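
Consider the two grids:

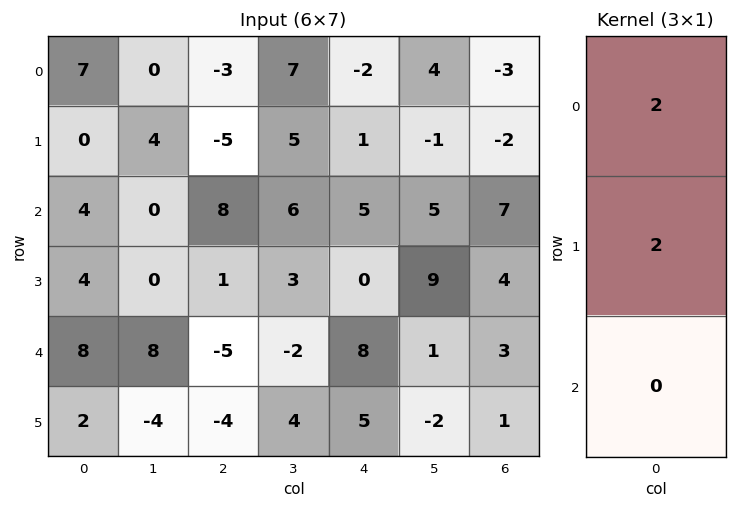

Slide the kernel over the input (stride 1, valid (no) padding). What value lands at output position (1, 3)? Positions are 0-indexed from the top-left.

22

The receptive field on the input at this output position is [5 / 6 / 3]. Elementwise product with the kernel and sum: 5·2 + 6·2.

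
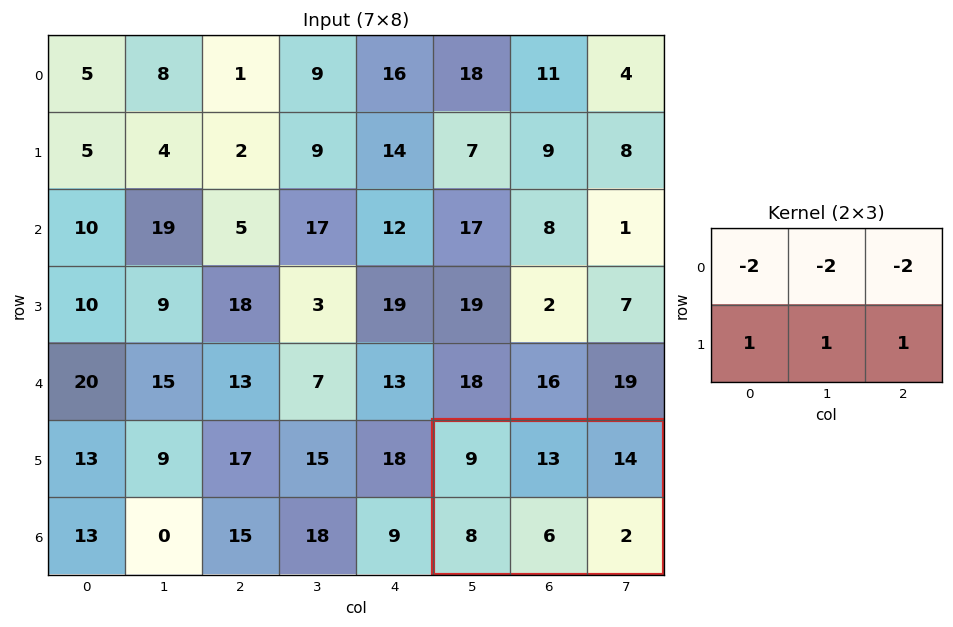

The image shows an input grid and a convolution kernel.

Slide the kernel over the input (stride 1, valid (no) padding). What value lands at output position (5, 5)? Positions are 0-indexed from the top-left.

-56

The receptive field on the input at this output position is [9 13 14 / 8 6 2]. Elementwise product with the kernel and sum: 9·-2 + 13·-2 + 14·-2 + 8·1 + 6·1 + 2·1.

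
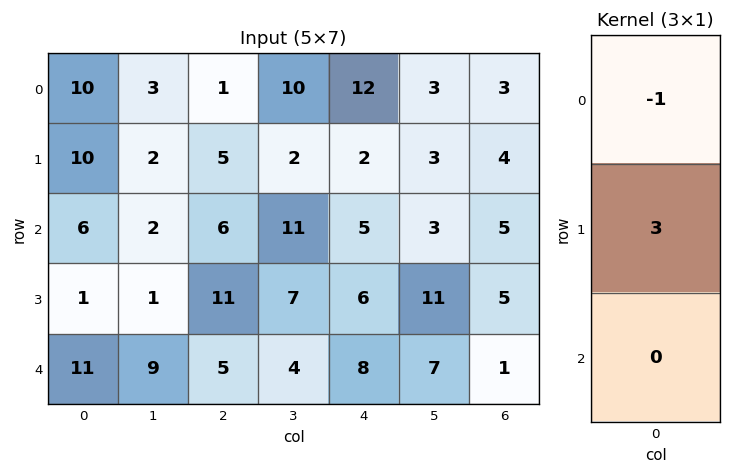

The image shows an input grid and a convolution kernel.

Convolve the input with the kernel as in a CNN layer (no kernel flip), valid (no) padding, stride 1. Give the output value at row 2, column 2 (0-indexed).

27

The receptive field on the input at this output position is [6 / 11 / 5]. Elementwise product with the kernel and sum: 6·-1 + 11·3.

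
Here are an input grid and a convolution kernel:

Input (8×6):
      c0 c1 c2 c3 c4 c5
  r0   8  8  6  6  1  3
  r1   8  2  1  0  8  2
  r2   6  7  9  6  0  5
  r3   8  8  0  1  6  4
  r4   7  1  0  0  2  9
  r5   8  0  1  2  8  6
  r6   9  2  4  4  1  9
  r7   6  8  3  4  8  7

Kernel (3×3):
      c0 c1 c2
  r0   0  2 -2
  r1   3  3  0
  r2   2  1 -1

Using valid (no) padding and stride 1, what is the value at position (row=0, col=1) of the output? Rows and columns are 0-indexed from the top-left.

26

The receptive field on the input at this output position is [8 6 6 / 2 1 0 / 7 9 6]. Elementwise product with the kernel and sum: 6·2 + 6·-2 + 2·3 + 1·3 + 7·2 + 9·1 + 6·-1.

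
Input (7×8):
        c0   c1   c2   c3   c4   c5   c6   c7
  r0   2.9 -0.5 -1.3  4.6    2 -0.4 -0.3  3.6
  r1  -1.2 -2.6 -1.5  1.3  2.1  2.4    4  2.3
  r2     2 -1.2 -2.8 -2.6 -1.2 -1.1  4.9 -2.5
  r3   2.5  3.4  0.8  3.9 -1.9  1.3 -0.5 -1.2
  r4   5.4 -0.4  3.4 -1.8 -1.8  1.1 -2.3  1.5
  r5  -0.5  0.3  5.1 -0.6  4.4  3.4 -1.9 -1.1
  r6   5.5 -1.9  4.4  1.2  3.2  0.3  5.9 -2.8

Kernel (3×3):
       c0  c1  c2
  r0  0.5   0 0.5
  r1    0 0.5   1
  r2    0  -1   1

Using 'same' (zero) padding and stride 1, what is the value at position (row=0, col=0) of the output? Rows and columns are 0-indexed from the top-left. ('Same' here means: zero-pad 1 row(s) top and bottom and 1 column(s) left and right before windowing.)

The receptive field on the zero-padded input at this output position is [0 0 0 / 0 2.9 -0.5 / 0 -1.2 -2.6]. Elementwise product with the kernel and sum: 0·0.5 + 0·0.5 + 2.9·0.5 + -0.5·1 + -1.2·-1 + -2.6·1.

-0.45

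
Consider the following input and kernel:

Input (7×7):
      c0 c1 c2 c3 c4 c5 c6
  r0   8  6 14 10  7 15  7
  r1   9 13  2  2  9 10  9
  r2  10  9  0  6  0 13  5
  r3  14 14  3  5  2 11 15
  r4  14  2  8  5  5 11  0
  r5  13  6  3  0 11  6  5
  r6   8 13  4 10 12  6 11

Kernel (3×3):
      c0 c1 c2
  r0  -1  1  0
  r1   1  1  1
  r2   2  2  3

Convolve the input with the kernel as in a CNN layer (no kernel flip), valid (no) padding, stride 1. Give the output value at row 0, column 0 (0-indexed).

The receptive field on the input at this output position is [8 6 14 / 9 13 2 / 10 9 0]. Elementwise product with the kernel and sum: 8·-1 + 6·1 + 9·1 + 13·1 + 2·1 + 10·2 + 9·2 + 0·3.

60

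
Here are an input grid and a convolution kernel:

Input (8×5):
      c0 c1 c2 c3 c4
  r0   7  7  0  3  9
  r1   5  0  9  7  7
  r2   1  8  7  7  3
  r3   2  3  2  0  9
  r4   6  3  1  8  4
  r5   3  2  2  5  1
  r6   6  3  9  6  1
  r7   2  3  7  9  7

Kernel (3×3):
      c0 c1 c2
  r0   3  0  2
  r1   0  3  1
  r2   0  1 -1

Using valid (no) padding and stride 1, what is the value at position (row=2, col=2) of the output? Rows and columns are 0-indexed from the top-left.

The receptive field on the input at this output position is [7 7 3 / 2 0 9 / 1 8 4]. Elementwise product with the kernel and sum: 7·3 + 3·2 + 0·3 + 9·1 + 8·1 + 4·-1.

40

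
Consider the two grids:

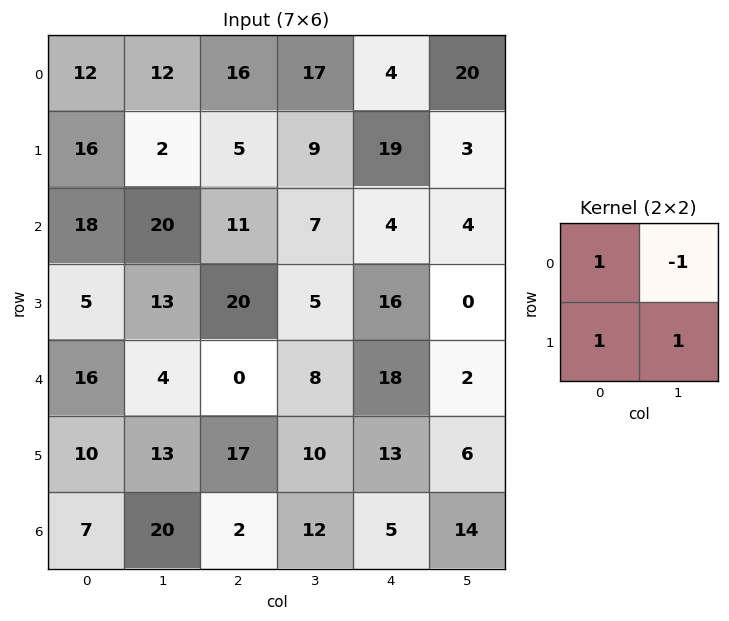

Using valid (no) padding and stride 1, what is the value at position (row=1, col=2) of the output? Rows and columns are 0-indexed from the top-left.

14

The receptive field on the input at this output position is [5 9 / 11 7]. Elementwise product with the kernel and sum: 5·1 + 9·-1 + 11·1 + 7·1.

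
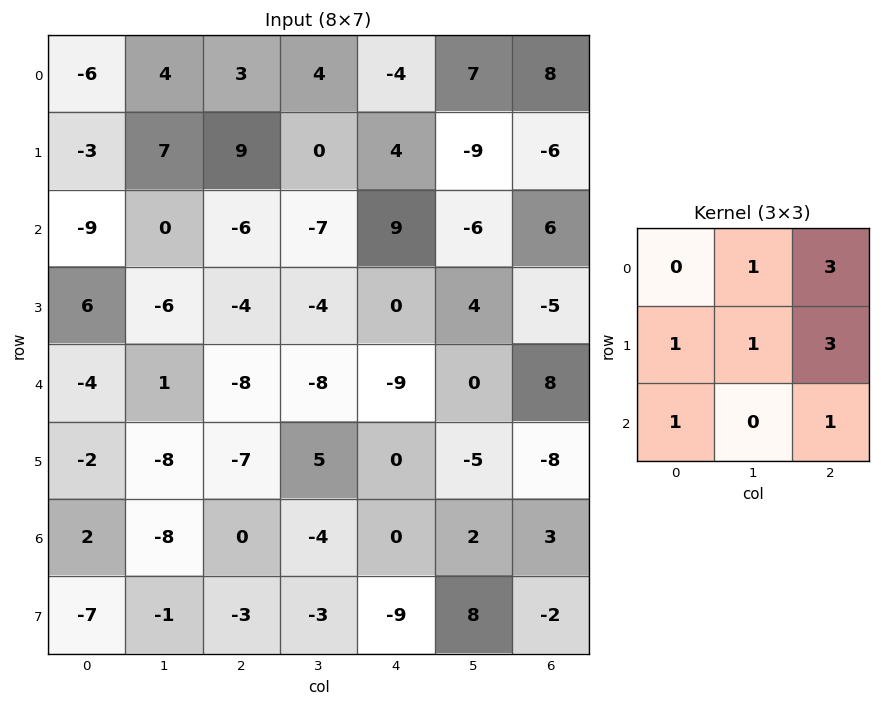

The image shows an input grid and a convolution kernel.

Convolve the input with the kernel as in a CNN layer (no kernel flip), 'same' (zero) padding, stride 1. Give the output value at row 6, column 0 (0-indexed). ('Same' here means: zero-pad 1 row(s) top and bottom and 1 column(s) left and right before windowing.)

The receptive field on the zero-padded input at this output position is [0 -2 -8 / 0 2 -8 / 0 -7 -1]. Elementwise product with the kernel and sum: -2·1 + -8·3 + 0·1 + 2·1 + -8·3 + 0·1 + -1·1.

-49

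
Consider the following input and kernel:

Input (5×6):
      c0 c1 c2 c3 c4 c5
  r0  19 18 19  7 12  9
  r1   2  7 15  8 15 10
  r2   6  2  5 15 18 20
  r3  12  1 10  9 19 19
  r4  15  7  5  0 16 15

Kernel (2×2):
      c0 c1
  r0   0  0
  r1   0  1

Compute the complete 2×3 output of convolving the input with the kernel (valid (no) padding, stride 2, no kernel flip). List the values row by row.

7 8 10
1 9 19

Output[0,0]: The receptive field on the input at this output position is [19 18 / 2 7]. Elementwise product with the kernel and sum: 7·1.
Output[0,1]: The receptive field on the input at this output position is [19 7 / 15 8]. Elementwise product with the kernel and sum: 8·1.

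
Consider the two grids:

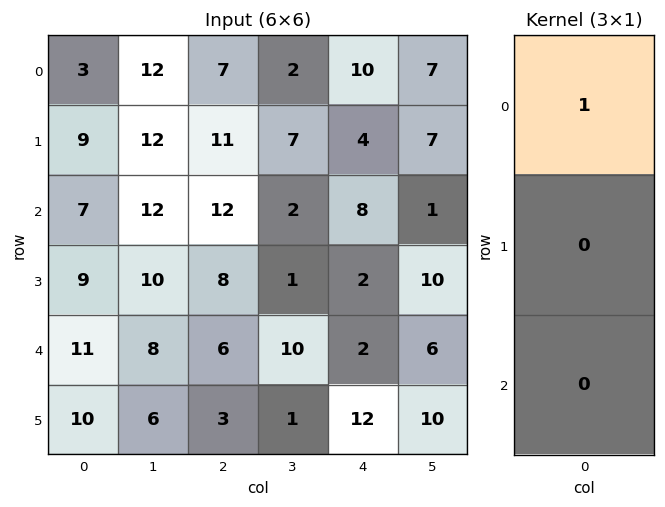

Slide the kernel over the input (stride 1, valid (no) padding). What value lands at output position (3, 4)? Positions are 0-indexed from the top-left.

2

The receptive field on the input at this output position is [2 / 2 / 12]. Elementwise product with the kernel and sum: 2·1.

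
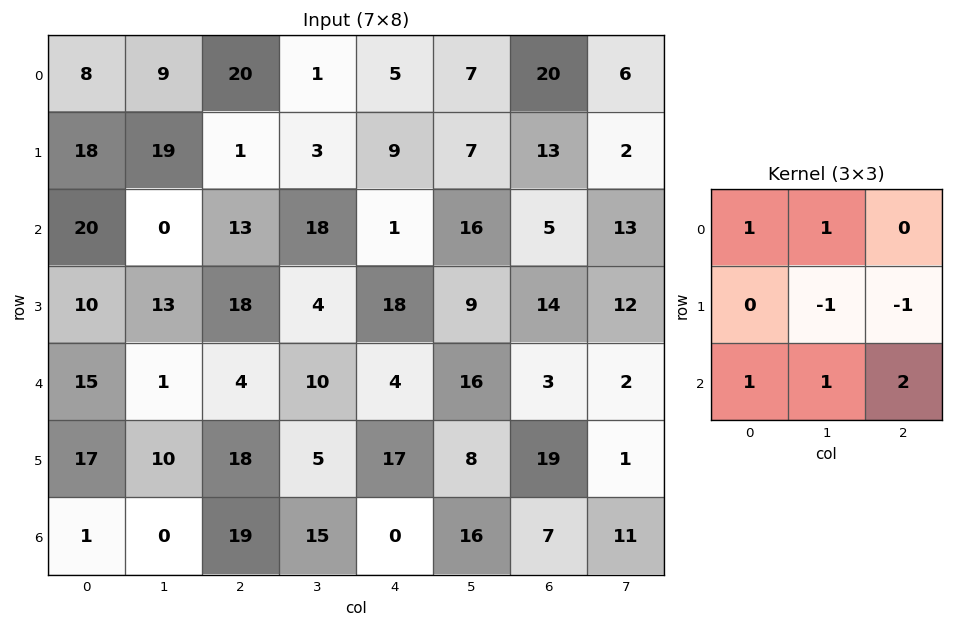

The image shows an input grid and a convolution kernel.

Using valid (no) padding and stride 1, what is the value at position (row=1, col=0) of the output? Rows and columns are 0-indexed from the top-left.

The receptive field on the input at this output position is [18 19 1 / 20 0 13 / 10 13 18]. Elementwise product with the kernel and sum: 18·1 + 19·1 + 0·-1 + 13·-1 + 10·1 + 13·1 + 18·2.

83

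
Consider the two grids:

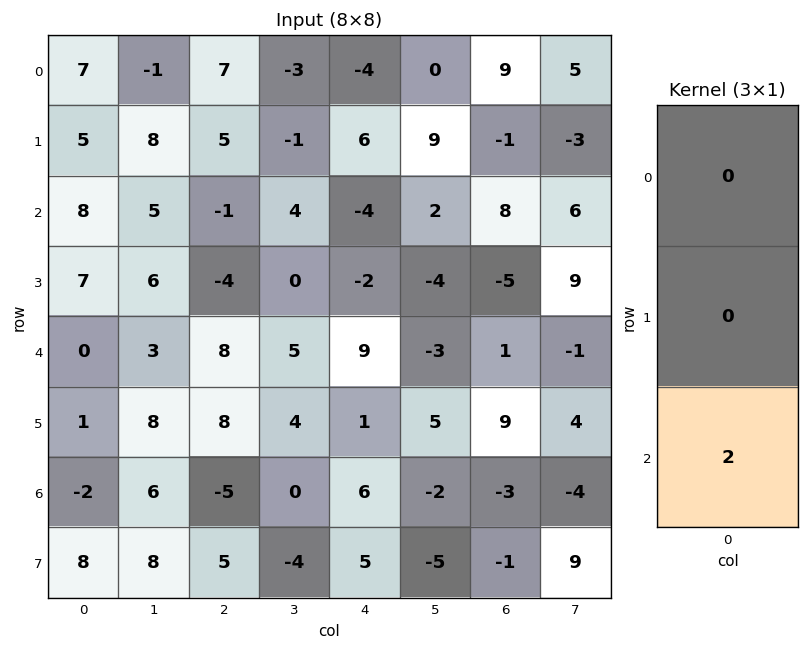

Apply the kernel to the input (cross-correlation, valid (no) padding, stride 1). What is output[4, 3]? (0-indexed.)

The receptive field on the input at this output position is [5 / 4 / 0]. Elementwise product with the kernel and sum: 0·2.

0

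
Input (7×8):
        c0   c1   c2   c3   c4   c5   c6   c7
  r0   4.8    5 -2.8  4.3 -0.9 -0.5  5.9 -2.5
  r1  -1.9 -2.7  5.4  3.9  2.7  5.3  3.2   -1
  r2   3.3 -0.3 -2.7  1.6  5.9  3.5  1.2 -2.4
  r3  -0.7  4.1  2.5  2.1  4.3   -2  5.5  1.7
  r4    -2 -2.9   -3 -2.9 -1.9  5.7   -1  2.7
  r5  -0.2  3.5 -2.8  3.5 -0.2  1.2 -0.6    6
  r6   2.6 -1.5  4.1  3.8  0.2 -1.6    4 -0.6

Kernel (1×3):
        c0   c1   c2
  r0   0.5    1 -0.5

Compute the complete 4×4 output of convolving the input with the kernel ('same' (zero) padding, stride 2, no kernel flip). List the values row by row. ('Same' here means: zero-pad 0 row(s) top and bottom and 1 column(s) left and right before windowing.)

2.3 -2.45 1.5 6.9
3.45 -3.65 4.95 4.15
-0.55 -3 -6.2 0.5
3.35 1.45 2.9 3.5

Output[0,0]: The receptive field on the zero-padded input at this output position is [0 4.8 5]. Elementwise product with the kernel and sum: 0·0.5 + 4.8·1 + 5·-0.5.
Output[0,1]: The receptive field on the zero-padded input at this output position is [5 -2.8 4.3]. Elementwise product with the kernel and sum: 5·0.5 + -2.8·1 + 4.3·-0.5.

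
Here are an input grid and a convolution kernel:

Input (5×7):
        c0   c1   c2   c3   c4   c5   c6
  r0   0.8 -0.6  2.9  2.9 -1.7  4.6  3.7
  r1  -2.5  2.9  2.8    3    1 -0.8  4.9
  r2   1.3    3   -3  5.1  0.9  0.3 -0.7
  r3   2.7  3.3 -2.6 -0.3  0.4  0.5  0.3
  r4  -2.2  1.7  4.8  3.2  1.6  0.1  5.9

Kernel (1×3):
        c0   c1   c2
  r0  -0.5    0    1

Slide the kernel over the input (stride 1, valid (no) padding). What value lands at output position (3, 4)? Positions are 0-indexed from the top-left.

The receptive field on the input at this output position is [0.4 0.5 0.3]. Elementwise product with the kernel and sum: 0.4·-0.5 + 0.3·1.

0.1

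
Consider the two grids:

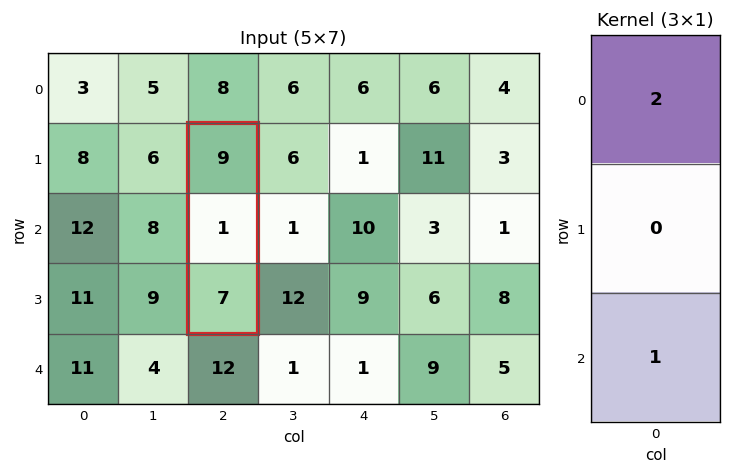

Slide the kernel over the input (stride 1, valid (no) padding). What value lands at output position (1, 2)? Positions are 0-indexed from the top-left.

The receptive field on the input at this output position is [9 / 1 / 7]. Elementwise product with the kernel and sum: 9·2 + 7·1.

25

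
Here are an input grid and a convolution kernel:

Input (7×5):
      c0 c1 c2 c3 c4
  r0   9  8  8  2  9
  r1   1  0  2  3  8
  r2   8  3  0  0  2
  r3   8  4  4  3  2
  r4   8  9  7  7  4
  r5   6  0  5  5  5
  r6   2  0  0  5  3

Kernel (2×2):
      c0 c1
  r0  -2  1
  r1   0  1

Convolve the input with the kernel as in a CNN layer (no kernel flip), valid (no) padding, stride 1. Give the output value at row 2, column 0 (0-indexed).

The receptive field on the input at this output position is [8 3 / 8 4]. Elementwise product with the kernel and sum: 8·-2 + 3·1 + 4·1.

-9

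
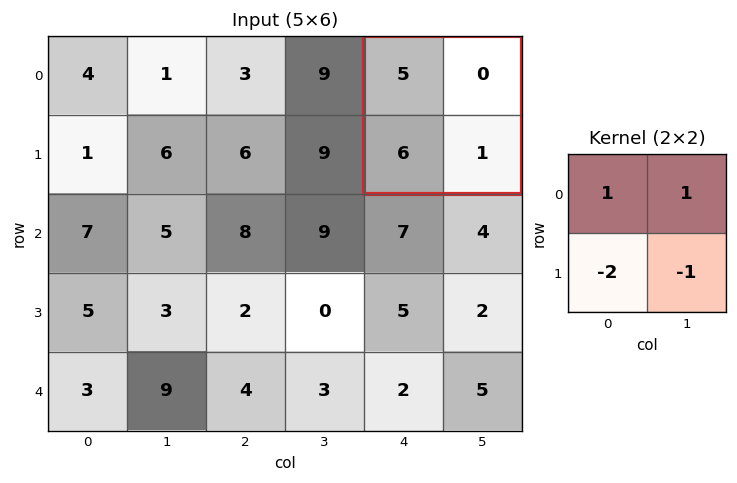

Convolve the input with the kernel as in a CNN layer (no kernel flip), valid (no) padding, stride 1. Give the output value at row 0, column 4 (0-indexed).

-8

The receptive field on the input at this output position is [5 0 / 6 1]. Elementwise product with the kernel and sum: 5·1 + 0·1 + 6·-2 + 1·-1.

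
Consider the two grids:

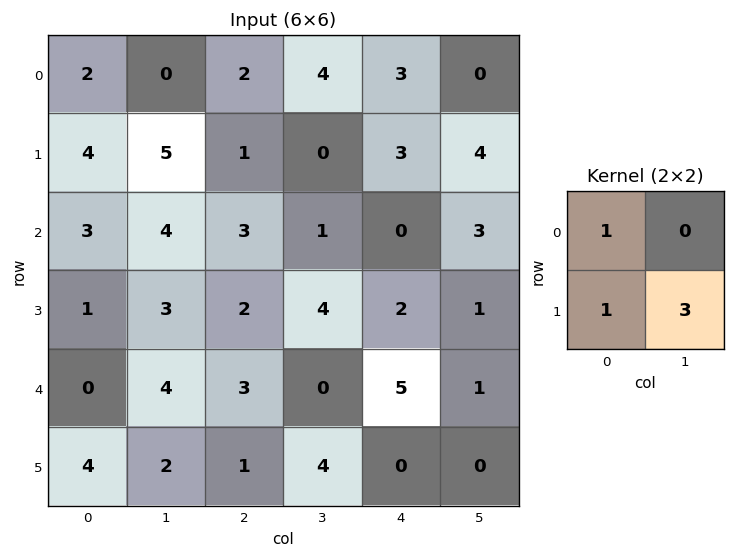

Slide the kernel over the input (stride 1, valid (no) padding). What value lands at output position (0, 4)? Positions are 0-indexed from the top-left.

18

The receptive field on the input at this output position is [3 0 / 3 4]. Elementwise product with the kernel and sum: 3·1 + 3·1 + 4·3.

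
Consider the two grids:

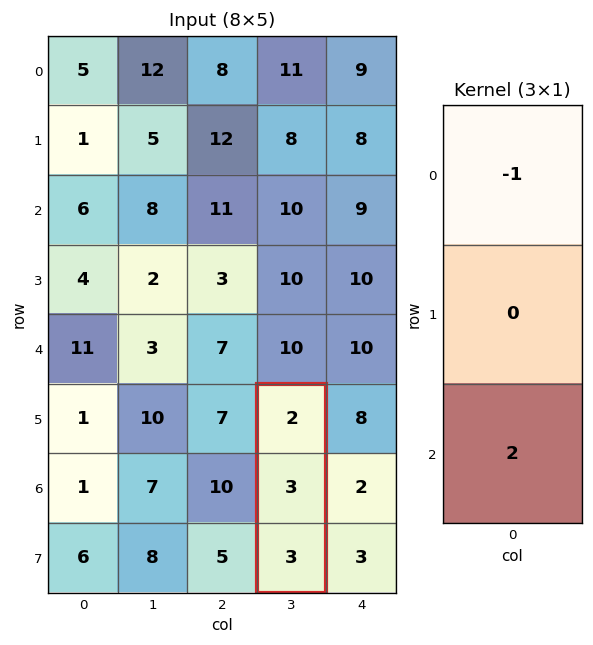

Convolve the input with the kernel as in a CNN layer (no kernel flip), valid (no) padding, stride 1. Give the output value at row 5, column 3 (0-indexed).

The receptive field on the input at this output position is [2 / 3 / 3]. Elementwise product with the kernel and sum: 2·-1 + 3·2.

4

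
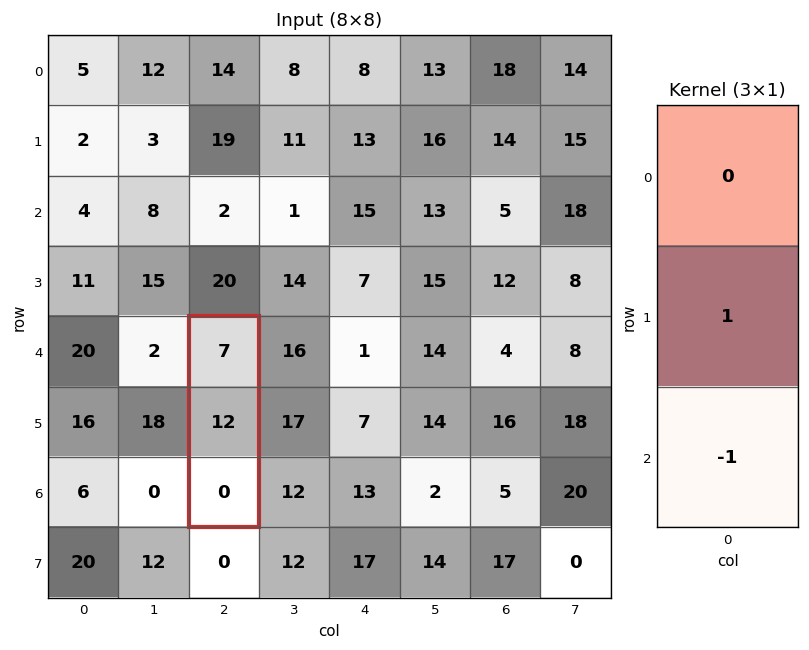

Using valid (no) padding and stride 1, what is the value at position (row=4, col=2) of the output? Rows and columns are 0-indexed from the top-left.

The receptive field on the input at this output position is [7 / 12 / 0]. Elementwise product with the kernel and sum: 12·1 + 0·-1.

12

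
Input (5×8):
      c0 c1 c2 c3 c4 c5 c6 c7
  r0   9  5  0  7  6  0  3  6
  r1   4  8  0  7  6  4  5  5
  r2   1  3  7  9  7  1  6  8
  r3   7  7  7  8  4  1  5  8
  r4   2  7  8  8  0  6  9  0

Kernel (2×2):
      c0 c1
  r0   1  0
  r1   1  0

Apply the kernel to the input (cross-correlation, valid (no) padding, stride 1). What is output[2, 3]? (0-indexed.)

17

The receptive field on the input at this output position is [9 7 / 8 4]. Elementwise product with the kernel and sum: 9·1 + 8·1.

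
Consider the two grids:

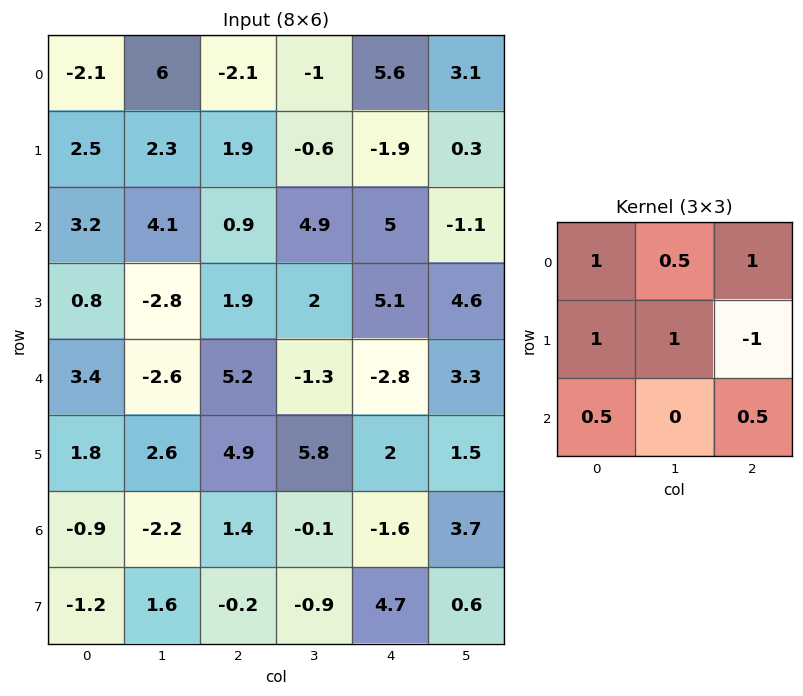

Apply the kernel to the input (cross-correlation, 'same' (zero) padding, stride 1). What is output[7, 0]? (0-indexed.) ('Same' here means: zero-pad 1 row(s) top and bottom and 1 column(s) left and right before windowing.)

The receptive field on the zero-padded input at this output position is [0 -0.9 -2.2 / 0 -1.2 1.6 / 0 0 0]. Elementwise product with the kernel and sum: 0·1 + -0.9·0.5 + -2.2·1 + 0·1 + -1.2·1 + 1.6·-1 + 0·0.5 + 0·0.5.

-5.45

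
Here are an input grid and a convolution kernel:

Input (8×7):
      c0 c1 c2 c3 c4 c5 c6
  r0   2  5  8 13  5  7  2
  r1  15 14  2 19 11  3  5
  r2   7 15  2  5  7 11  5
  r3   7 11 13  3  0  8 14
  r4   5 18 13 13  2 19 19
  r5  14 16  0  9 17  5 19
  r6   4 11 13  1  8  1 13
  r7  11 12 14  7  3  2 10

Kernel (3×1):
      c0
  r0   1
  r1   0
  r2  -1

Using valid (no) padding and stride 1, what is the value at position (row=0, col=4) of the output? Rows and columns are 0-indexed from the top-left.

-2

The receptive field on the input at this output position is [5 / 11 / 7]. Elementwise product with the kernel and sum: 5·1 + 7·-1.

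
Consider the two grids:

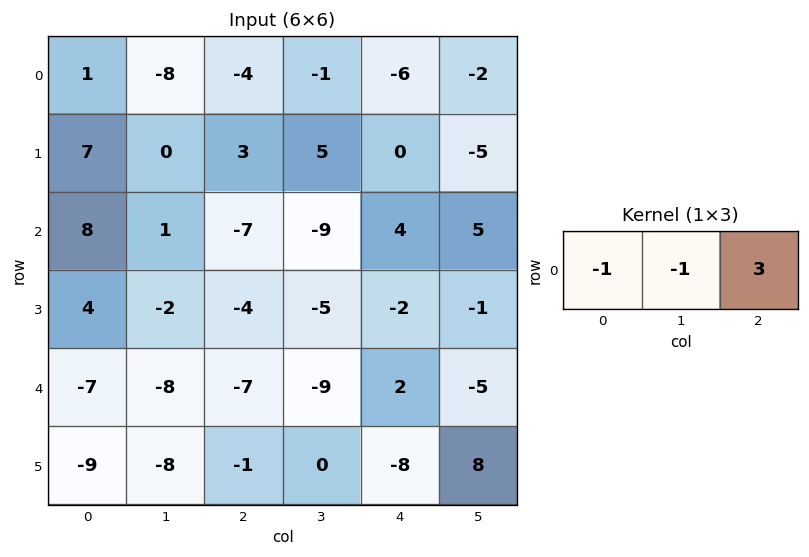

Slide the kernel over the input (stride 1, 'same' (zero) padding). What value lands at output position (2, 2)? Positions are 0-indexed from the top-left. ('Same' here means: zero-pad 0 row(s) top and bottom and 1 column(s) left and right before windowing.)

-21

The receptive field on the zero-padded input at this output position is [1 -7 -9]. Elementwise product with the kernel and sum: 1·-1 + -7·-1 + -9·3.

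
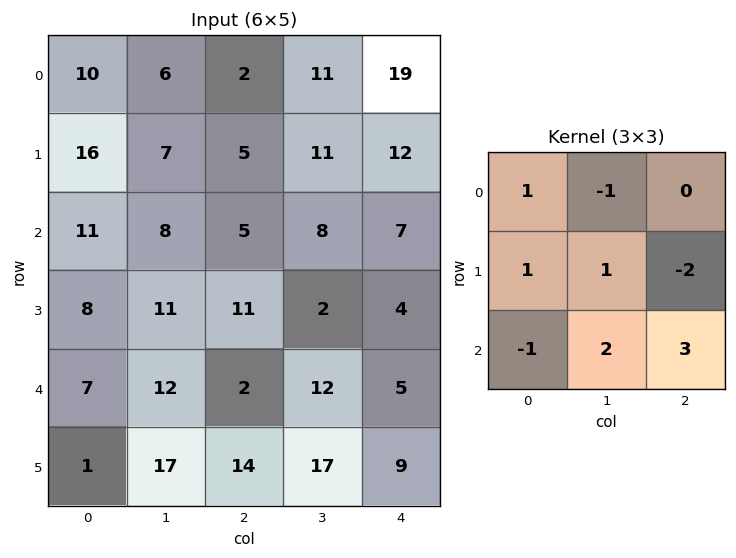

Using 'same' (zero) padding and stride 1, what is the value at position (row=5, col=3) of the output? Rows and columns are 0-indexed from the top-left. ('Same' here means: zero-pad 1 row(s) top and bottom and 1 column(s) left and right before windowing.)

The receptive field on the zero-padded input at this output position is [2 12 5 / 14 17 9 / 0 0 0]. Elementwise product with the kernel and sum: 2·1 + 12·-1 + 14·1 + 17·1 + 9·-2 + 0·-1 + 0·2 + 0·3.

3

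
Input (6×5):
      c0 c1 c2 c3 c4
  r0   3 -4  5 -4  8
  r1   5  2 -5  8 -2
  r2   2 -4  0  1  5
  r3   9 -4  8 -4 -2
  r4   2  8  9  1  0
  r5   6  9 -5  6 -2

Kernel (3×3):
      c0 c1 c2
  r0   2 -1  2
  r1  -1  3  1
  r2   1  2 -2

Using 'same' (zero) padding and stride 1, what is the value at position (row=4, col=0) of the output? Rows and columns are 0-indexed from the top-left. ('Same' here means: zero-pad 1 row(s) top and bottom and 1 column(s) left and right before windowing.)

-9

The receptive field on the zero-padded input at this output position is [0 9 -4 / 0 2 8 / 0 6 9]. Elementwise product with the kernel and sum: 0·2 + 9·-1 + -4·2 + 0·-1 + 2·3 + 8·1 + 0·1 + 6·2 + 9·-2.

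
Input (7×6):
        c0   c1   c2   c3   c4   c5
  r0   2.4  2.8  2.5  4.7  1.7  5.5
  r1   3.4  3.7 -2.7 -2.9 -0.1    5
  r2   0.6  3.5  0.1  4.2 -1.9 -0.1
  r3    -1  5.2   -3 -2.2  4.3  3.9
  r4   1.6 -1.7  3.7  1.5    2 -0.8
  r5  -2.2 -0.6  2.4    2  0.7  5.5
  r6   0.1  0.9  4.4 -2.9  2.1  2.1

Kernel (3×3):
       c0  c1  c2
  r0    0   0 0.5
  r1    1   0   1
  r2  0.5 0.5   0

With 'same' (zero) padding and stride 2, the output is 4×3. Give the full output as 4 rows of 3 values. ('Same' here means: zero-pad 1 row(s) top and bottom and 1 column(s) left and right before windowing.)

Output[0,0]: The receptive field on the zero-padded input at this output position is [0 0 0 / 0 2.4 2.8 / 0 3.4 3.7]. Elementwise product with the kernel and sum: 0·0.5 + 0·1 + 2.8·1 + 0·0.5 + 3.4·0.5.
Output[0,1]: The receptive field on the zero-padded input at this output position is [0 0 0 / 2.8 2.5 4.7 / 3.7 -2.7 -2.9]. Elementwise product with the kernel and sum: 0·0.5 + 2.8·1 + 4.7·1 + 3.7·0.5 + -2.7·0.5.

4.5 8 8.7
4.85 7.35 7.65
-0.2 -0.4 4
0.6 -1 1.95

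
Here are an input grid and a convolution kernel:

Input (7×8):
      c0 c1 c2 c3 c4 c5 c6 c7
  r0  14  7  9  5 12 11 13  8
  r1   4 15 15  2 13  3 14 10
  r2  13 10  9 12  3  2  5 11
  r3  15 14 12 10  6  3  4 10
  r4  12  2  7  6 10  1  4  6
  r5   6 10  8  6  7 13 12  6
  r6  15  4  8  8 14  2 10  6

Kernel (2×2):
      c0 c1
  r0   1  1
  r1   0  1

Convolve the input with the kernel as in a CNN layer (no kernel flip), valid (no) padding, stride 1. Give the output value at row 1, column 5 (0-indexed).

The receptive field on the input at this output position is [3 14 / 2 5]. Elementwise product with the kernel and sum: 3·1 + 14·1 + 5·1.

22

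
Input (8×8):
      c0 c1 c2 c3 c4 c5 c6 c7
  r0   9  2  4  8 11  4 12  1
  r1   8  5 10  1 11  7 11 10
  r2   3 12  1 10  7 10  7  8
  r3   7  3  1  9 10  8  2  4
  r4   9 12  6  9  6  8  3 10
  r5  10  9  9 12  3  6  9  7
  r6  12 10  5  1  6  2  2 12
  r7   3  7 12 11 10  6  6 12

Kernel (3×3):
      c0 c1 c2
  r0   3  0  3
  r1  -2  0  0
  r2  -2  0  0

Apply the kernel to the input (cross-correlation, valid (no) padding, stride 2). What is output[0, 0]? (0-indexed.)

The receptive field on the input at this output position is [9 2 4 / 8 5 10 / 3 12 1]. Elementwise product with the kernel and sum: 9·3 + 4·3 + 8·-2 + 3·-2.

17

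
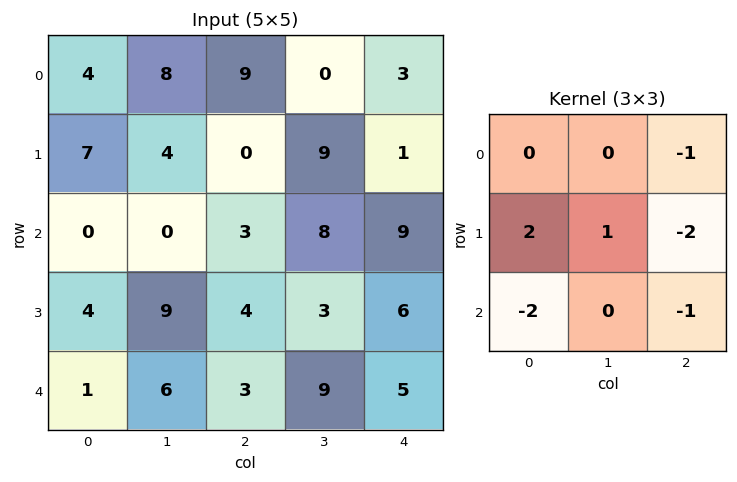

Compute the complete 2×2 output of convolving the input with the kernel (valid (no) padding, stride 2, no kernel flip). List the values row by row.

6 -11
1 -21

Output[0,0]: The receptive field on the input at this output position is [4 8 9 / 7 4 0 / 0 0 3]. Elementwise product with the kernel and sum: 9·-1 + 7·2 + 4·1 + 0·-2 + 0·-2 + 3·-1.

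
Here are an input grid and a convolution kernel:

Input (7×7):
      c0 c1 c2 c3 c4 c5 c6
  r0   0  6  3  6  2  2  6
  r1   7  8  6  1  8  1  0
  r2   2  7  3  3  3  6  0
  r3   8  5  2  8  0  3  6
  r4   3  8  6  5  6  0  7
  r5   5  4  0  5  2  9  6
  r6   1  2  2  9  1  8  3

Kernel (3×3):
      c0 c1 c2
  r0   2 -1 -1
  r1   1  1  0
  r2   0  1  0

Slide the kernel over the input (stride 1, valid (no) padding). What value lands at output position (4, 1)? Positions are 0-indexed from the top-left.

The receptive field on the input at this output position is [8 6 5 / 4 0 5 / 2 2 9]. Elementwise product with the kernel and sum: 8·2 + 6·-1 + 5·-1 + 4·1 + 0·1 + 2·1.

11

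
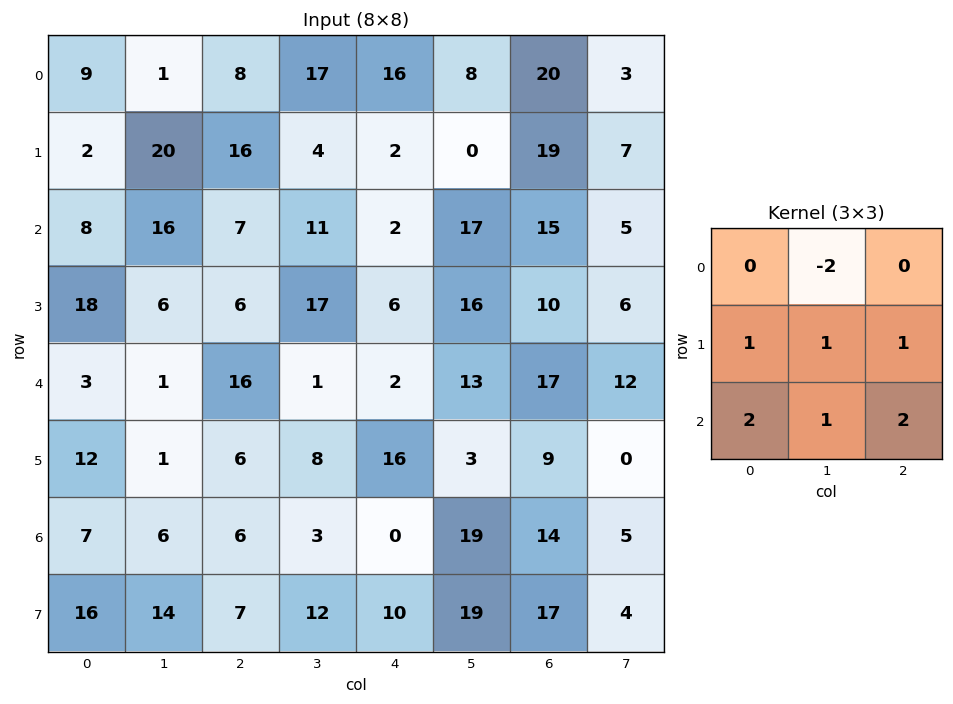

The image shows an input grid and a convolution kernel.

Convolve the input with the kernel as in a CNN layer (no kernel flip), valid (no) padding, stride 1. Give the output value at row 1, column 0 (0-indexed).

The receptive field on the input at this output position is [2 20 16 / 8 16 7 / 18 6 6]. Elementwise product with the kernel and sum: 20·-2 + 8·1 + 16·1 + 7·1 + 18·2 + 6·1 + 6·2.

45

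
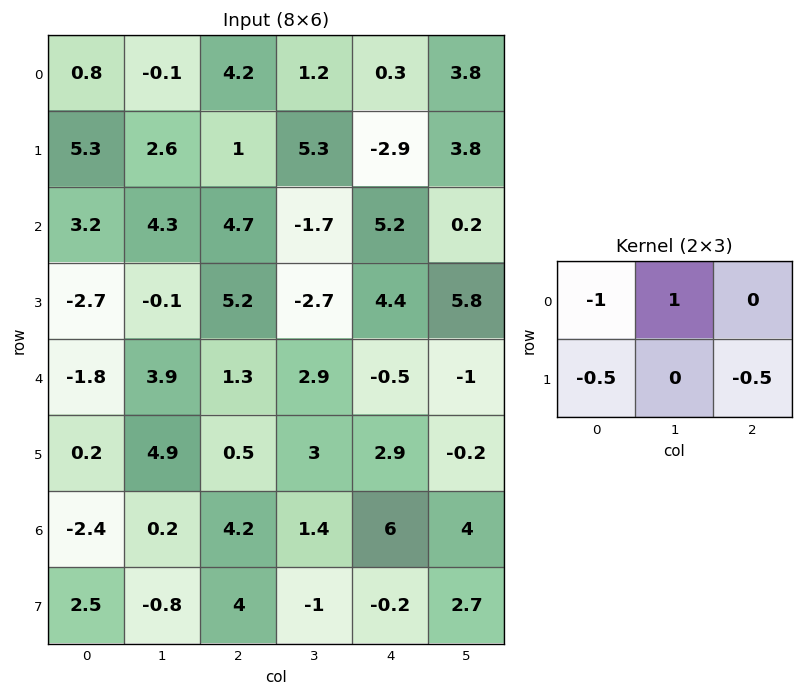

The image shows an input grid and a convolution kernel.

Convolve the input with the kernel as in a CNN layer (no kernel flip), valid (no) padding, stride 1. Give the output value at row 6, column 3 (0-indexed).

The receptive field on the input at this output position is [1.4 6 4 / -1 -0.2 2.7]. Elementwise product with the kernel and sum: 1.4·-1 + 6·1 + -1·-0.5 + 2.7·-0.5.

3.75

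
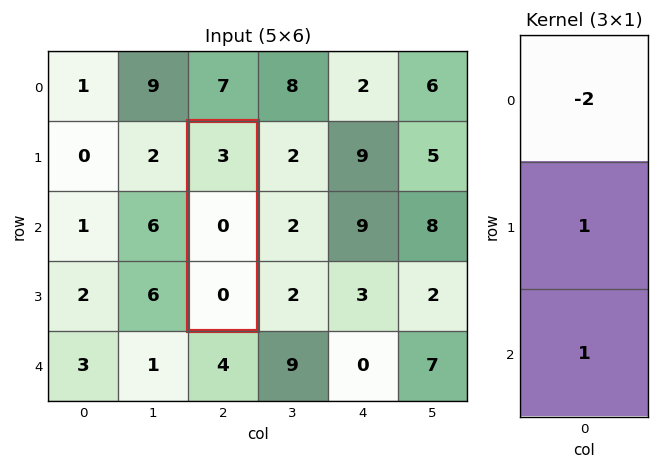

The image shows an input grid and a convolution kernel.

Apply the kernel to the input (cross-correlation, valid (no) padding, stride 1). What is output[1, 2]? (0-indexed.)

-6

The receptive field on the input at this output position is [3 / 0 / 0]. Elementwise product with the kernel and sum: 3·-2 + 0·1 + 0·1.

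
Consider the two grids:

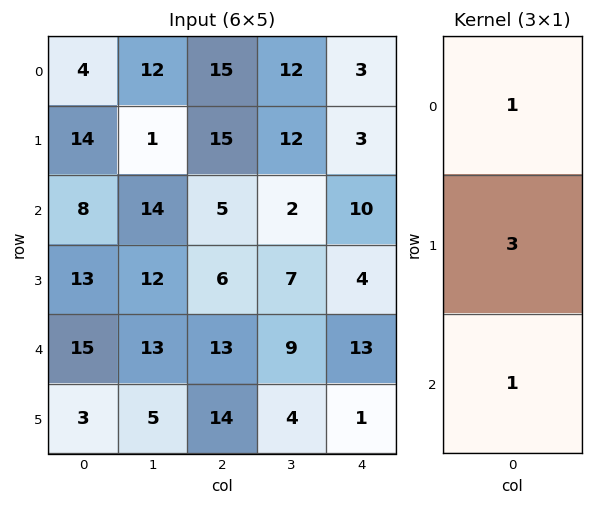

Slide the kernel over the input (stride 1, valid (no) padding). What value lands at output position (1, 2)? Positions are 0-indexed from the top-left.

The receptive field on the input at this output position is [15 / 5 / 6]. Elementwise product with the kernel and sum: 15·1 + 5·3 + 6·1.

36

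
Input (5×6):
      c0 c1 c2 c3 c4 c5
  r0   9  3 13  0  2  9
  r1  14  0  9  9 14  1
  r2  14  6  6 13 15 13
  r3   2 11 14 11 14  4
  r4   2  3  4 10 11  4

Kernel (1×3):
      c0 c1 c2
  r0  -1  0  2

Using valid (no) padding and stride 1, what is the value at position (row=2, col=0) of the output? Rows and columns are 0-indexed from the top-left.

-2

The receptive field on the input at this output position is [14 6 6]. Elementwise product with the kernel and sum: 14·-1 + 6·2.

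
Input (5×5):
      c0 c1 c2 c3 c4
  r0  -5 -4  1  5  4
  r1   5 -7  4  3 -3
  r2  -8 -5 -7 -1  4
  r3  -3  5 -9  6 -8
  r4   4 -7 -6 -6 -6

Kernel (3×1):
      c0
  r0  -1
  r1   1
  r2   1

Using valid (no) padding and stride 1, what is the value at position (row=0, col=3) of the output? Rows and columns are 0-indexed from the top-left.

-3

The receptive field on the input at this output position is [5 / 3 / -1]. Elementwise product with the kernel and sum: 5·-1 + 3·1 + -1·1.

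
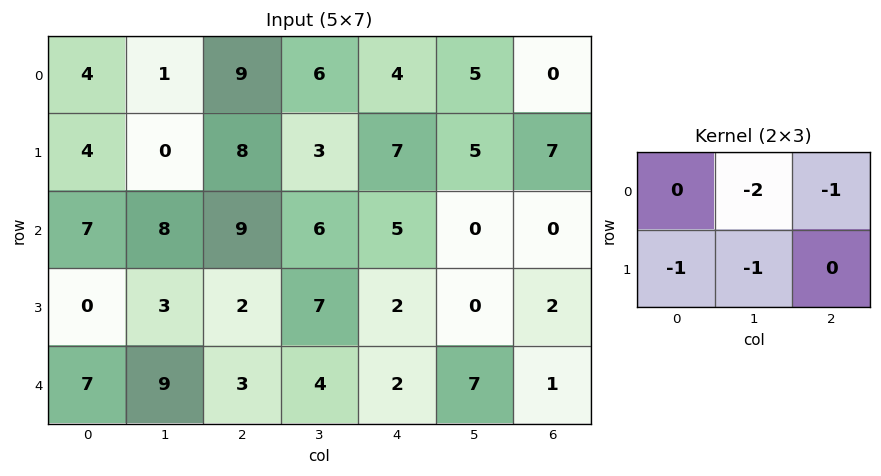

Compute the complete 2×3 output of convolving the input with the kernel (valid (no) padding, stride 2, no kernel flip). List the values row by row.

-15 -27 -22
-28 -26 -2

Output[0,0]: The receptive field on the input at this output position is [4 1 9 / 4 0 8]. Elementwise product with the kernel and sum: 1·-2 + 9·-1 + 4·-1 + 0·-1.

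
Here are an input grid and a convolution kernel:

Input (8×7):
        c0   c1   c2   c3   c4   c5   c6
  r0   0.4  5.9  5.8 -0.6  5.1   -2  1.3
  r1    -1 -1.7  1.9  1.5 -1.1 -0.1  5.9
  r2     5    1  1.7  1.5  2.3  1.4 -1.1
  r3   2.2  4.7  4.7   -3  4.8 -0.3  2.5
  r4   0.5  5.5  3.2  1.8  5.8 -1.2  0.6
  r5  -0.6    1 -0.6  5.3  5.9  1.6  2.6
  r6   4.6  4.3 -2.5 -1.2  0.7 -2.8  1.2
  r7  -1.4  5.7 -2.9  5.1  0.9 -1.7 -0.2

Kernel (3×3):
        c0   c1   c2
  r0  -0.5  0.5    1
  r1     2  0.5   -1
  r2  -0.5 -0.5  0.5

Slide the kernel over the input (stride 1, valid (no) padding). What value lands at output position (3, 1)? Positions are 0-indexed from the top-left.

The receptive field on the input at this output position is [4.7 4.7 -3 / 5.5 3.2 1.8 / 1 -0.6 5.3]. Elementwise product with the kernel and sum: 4.7·-0.5 + 4.7·0.5 + -3·1 + 5.5·2 + 3.2·0.5 + 1.8·-1 + 1·-0.5 + -0.6·-0.5 + 5.3·0.5.

10.25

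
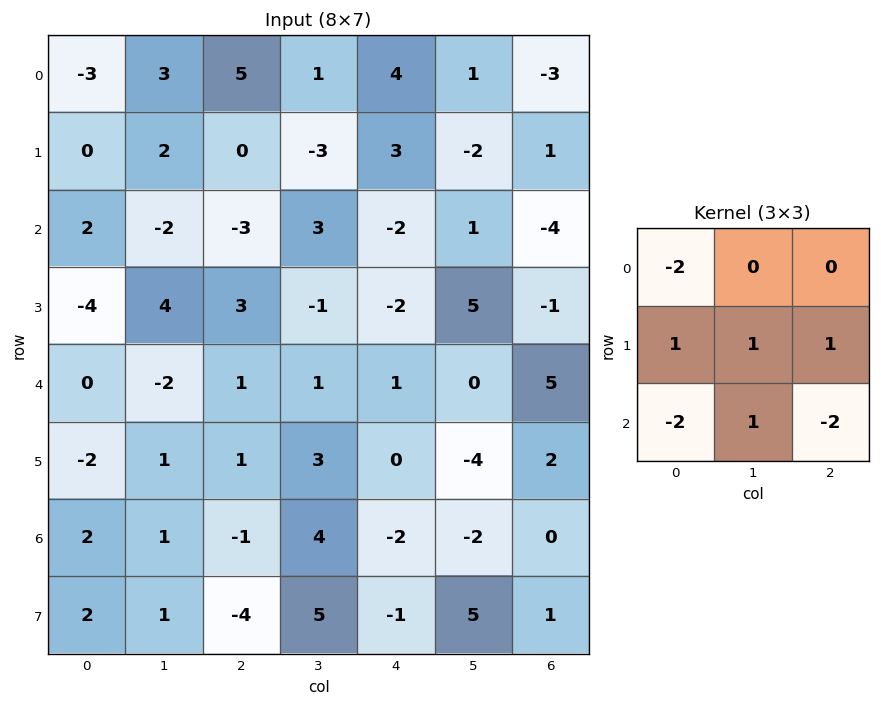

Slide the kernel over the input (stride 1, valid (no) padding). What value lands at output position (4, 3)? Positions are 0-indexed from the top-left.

The receptive field on the input at this output position is [1 1 0 / 3 0 -4 / 4 -2 -2]. Elementwise product with the kernel and sum: 1·-2 + 3·1 + 0·1 + -4·1 + 4·-2 + -2·1 + -2·-2.

-9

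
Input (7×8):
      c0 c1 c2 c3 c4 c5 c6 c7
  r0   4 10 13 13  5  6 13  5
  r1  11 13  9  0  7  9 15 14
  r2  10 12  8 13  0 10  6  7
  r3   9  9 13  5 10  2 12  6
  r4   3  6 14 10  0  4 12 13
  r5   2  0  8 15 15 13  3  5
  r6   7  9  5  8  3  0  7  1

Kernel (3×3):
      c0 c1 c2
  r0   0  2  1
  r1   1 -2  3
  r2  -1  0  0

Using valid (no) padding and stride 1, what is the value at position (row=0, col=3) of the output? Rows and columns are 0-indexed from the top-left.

The receptive field on the input at this output position is [13 5 6 / 0 7 9 / 13 0 10]. Elementwise product with the kernel and sum: 5·2 + 6·1 + 0·1 + 7·-2 + 9·3 + 13·-1.

16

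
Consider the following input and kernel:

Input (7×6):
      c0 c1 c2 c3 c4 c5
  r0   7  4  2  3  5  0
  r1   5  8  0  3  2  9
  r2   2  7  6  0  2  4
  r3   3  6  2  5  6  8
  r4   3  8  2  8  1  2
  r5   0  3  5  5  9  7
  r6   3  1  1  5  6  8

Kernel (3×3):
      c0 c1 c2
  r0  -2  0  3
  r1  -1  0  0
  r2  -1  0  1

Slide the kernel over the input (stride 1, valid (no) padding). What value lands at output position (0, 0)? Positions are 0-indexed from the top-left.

-9

The receptive field on the input at this output position is [7 4 2 / 5 8 0 / 2 7 6]. Elementwise product with the kernel and sum: 7·-2 + 2·3 + 5·-1 + 2·-1 + 6·1.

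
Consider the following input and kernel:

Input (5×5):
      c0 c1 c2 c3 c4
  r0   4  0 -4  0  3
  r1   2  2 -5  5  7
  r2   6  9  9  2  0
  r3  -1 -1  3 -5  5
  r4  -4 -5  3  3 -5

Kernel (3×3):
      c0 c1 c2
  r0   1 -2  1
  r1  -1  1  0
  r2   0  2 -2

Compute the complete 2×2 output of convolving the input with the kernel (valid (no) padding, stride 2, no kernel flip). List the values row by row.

0 13
-19 13

Output[0,0]: The receptive field on the input at this output position is [4 0 -4 / 2 2 -5 / 6 9 9]. Elementwise product with the kernel and sum: 4·1 + 0·-2 + -4·1 + 2·-1 + 2·1 + 9·2 + 9·-2.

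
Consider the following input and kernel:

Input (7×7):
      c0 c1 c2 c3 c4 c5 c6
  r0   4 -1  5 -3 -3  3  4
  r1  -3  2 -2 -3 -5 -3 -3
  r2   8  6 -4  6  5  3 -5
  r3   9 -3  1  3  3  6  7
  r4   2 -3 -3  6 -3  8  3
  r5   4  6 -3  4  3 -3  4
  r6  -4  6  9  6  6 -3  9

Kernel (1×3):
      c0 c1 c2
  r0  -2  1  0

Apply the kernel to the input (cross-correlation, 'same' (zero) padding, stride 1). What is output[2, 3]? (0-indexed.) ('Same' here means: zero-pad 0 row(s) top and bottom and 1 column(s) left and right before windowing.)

14

The receptive field on the zero-padded input at this output position is [-4 6 5]. Elementwise product with the kernel and sum: -4·-2 + 6·1.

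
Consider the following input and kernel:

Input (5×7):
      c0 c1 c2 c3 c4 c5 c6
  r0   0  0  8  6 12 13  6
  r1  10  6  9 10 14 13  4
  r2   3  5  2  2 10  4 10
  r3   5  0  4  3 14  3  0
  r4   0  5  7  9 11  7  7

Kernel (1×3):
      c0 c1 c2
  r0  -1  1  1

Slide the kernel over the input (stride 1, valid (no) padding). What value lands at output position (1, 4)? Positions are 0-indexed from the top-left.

The receptive field on the input at this output position is [14 13 4]. Elementwise product with the kernel and sum: 14·-1 + 13·1 + 4·1.

3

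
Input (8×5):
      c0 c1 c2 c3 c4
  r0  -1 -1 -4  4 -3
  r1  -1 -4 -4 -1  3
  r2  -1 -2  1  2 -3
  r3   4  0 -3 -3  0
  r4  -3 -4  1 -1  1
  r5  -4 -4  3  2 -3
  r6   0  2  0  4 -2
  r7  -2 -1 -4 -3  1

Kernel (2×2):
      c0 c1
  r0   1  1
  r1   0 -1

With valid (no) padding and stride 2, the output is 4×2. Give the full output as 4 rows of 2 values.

2 1
-3 6
-3 -2
3 7

Output[0,0]: The receptive field on the input at this output position is [-1 -1 / -1 -4]. Elementwise product with the kernel and sum: -1·1 + -1·1 + -4·-1.
Output[0,1]: The receptive field on the input at this output position is [-4 4 / -4 -1]. Elementwise product with the kernel and sum: -4·1 + 4·1 + -1·-1.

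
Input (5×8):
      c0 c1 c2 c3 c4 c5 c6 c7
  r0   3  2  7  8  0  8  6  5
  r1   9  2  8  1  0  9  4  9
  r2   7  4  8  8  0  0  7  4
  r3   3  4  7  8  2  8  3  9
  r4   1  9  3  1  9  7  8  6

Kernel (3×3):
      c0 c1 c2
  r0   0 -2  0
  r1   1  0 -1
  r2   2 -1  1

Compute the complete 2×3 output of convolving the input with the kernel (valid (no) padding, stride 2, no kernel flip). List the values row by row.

Output[0,0]: The receptive field on the input at this output position is [3 2 7 / 9 2 8 / 7 4 8]. Elementwise product with the kernel and sum: 2·-2 + 9·1 + 8·-1 + 7·2 + 4·-1 + 8·1.

15 0 -13
-16 3 18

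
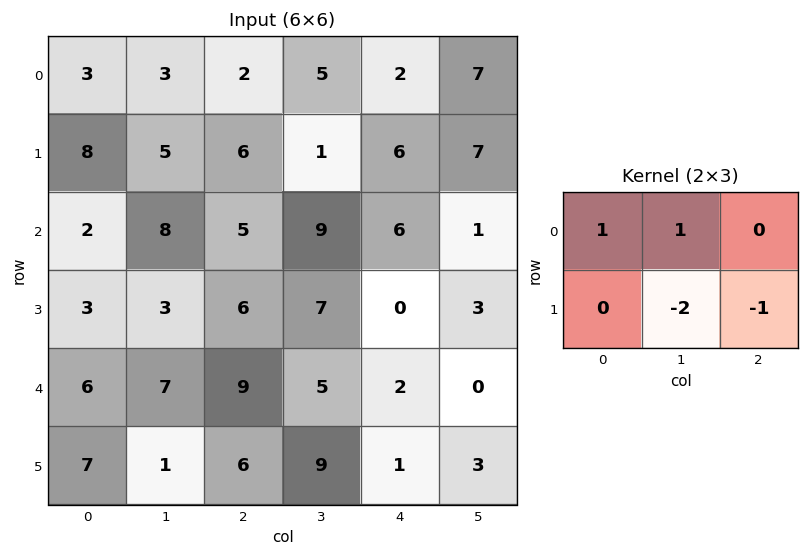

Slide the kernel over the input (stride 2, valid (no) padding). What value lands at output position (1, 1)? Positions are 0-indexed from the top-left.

The receptive field on the input at this output position is [5 9 6 / 6 7 0]. Elementwise product with the kernel and sum: 5·1 + 9·1 + 7·-2 + 0·-1.

0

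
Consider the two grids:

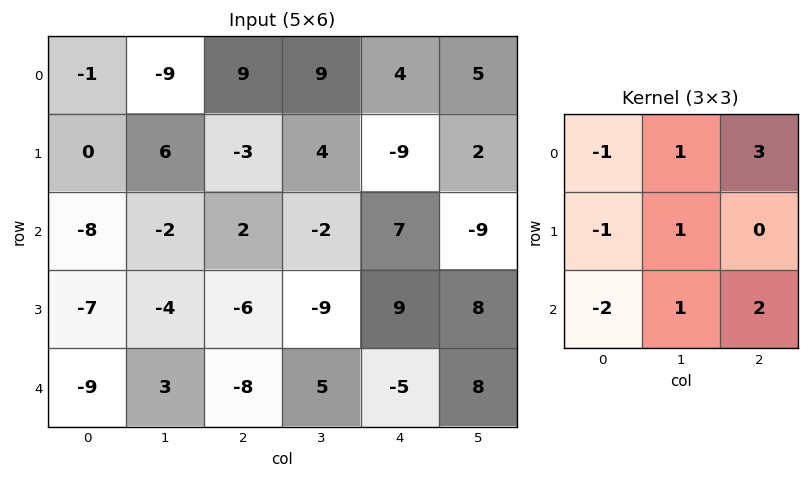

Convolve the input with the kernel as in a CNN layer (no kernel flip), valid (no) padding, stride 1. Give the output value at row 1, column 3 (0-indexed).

45

The receptive field on the input at this output position is [4 -9 2 / -2 7 -9 / -9 9 8]. Elementwise product with the kernel and sum: 4·-1 + -9·1 + 2·3 + -2·-1 + 7·1 + -9·-2 + 9·1 + 8·2.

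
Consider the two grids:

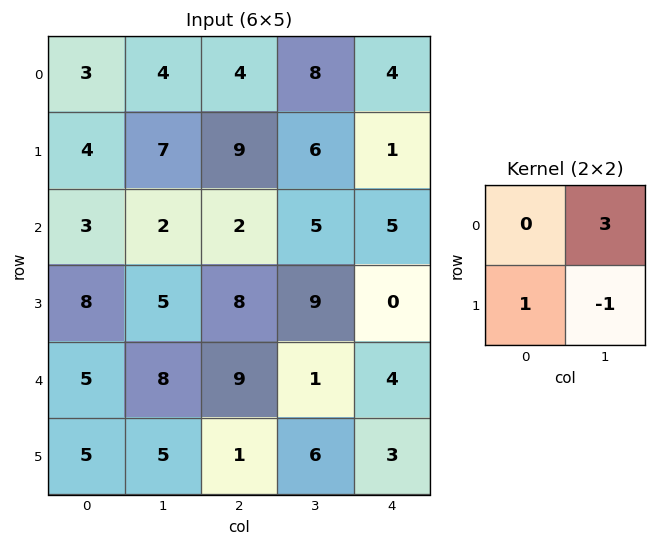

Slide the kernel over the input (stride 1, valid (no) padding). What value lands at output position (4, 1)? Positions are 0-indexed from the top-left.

31

The receptive field on the input at this output position is [8 9 / 5 1]. Elementwise product with the kernel and sum: 9·3 + 5·1 + 1·-1.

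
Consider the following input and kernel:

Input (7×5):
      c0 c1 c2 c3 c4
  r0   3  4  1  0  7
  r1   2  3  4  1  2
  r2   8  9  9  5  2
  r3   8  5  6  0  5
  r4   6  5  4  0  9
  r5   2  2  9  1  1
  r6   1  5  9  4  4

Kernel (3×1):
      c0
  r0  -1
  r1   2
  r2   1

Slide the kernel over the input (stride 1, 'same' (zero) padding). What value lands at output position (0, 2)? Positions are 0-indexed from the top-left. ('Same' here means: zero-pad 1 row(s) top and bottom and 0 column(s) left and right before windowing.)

The receptive field on the zero-padded input at this output position is [0 / 1 / 4]. Elementwise product with the kernel and sum: 0·-1 + 1·2 + 4·1.

6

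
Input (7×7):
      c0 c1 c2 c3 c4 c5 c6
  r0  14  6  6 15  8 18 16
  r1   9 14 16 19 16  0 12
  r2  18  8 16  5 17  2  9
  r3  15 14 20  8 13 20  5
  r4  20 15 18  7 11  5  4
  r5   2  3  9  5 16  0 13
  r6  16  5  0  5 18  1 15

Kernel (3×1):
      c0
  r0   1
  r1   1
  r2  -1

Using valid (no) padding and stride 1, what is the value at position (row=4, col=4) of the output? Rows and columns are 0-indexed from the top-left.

9

The receptive field on the input at this output position is [11 / 16 / 18]. Elementwise product with the kernel and sum: 11·1 + 16·1 + 18·-1.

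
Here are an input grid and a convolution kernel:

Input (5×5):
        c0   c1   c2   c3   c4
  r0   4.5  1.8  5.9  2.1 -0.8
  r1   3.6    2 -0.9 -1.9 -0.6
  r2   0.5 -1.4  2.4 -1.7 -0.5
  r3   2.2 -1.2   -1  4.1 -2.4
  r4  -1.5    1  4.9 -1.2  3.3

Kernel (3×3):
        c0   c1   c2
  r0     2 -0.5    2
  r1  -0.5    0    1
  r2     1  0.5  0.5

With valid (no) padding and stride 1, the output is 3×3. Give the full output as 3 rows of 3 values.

Output[0,0]: The receptive field on the input at this output position is [4.5 1.8 5.9 / 3.6 2 -0.9 / 0.5 -1.4 2.4]. Elementwise product with the kernel and sum: 4.5·2 + 1.8·-0.5 + 5.9·2 + 3.6·-0.5 + -0.9·1 + 0.5·1 + -1.4·0.5 + 2.4·0.5.

18.2 0.9 10.3
7.65 0 -3.9
5.85 0.15 8.7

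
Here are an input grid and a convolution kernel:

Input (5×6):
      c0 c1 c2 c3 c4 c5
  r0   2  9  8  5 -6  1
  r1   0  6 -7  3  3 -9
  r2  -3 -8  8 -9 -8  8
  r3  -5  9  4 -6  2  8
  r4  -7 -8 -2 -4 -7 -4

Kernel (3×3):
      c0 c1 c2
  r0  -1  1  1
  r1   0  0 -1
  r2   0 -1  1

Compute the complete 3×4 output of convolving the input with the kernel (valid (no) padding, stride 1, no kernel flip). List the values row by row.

Output[0,0]: The receptive field on the input at this output position is [2 9 8 / 0 6 -7 / -3 -8 8]. Elementwise product with the kernel and sum: 2·-1 + 9·1 + 8·1 + -7·-1 + -8·-1 + 8·1.
Output[0,1]: The receptive field on the input at this output position is [9 8 5 / 6 -7 3 / -8 8 -9]. Elementwise product with the kernel and sum: 9·-1 + 8·1 + 5·1 + 3·-1 + 8·-1 + -9·1.

38 -16 -11 15
-14 -11 29 -11
5 11 -30 4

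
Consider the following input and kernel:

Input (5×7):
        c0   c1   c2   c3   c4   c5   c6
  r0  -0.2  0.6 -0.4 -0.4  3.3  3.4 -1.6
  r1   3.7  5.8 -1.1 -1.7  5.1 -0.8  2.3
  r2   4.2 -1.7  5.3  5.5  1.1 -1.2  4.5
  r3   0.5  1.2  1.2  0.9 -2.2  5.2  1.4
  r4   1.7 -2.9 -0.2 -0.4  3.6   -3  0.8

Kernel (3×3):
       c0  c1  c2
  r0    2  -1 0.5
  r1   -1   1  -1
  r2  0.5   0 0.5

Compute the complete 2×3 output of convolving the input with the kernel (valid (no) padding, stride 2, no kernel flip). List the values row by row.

Output[0,0]: The receptive field on the input at this output position is [-0.2 0.6 -0.4 / 3.7 5.8 -1.1 / 4.2 -1.7 5.3]. Elementwise product with the kernel and sum: -0.2·2 + 0.6·-1 + -0.4·0.5 + 3.7·-1 + 5.8·1 + -1.1·-1 + 4.2·0.5 + 5.3·0.5.
Output[0,1]: The receptive field on the input at this output position is [-0.4 -0.4 3.3 / -1.1 -1.7 5.1 / 5.3 5.5 1.1]. Elementwise product with the kernel and sum: -0.4·2 + -0.4·-1 + 3.3·0.5 + -1.1·-1 + -1.7·1 + 5.1·-1 + 5.3·0.5 + 1.1·0.5.

6.75 -1.25 -3
13 9.25 13.85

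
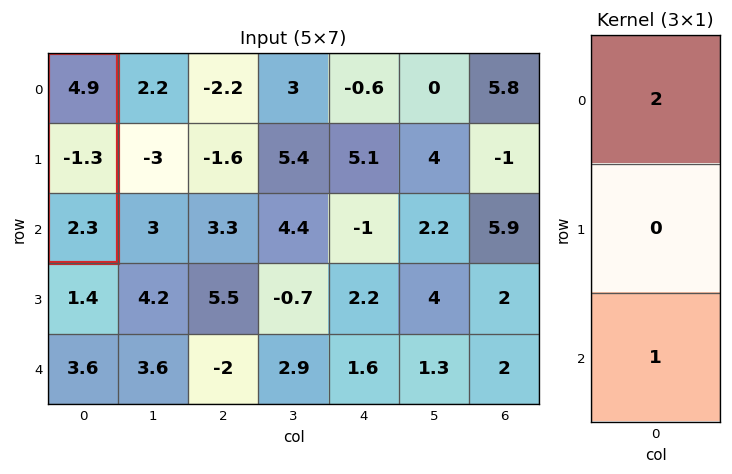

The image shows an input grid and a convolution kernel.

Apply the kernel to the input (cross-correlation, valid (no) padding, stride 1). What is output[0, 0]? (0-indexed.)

12.1

The receptive field on the input at this output position is [4.9 / -1.3 / 2.3]. Elementwise product with the kernel and sum: 4.9·2 + 2.3·1.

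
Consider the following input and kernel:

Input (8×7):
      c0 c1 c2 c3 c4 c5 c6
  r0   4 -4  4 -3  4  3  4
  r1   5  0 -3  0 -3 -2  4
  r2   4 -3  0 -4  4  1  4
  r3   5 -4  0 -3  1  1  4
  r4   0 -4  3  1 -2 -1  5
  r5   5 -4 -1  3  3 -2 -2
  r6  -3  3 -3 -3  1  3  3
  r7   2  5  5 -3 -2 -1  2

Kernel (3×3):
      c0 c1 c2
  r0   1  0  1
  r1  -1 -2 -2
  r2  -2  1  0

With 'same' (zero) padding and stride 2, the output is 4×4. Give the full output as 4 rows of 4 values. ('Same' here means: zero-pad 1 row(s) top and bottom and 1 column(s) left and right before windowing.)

Output[0,0]: The receptive field on the zero-padded input at this output position is [0 0 0 / 0 4 -4 / 0 5 0]. Elementwise product with the kernel and sum: 0·1 + 0·1 + 0·-1 + 4·-2 + -4·-2 + 0·-2 + 5·1.
Output[0,1]: The receptive field on the zero-padded input at this output position is [0 0 0 / -4 4 -3 / 0 -3 0]. Elementwise product with the kernel and sum: 0·1 + 0·1 + -4·-1 + 4·-2 + -3·-2 + 0·-2 + -3·1.

5 -1 -14 -3
3 19 -1 -9
9 -4 0 -6
-2 3 0 -7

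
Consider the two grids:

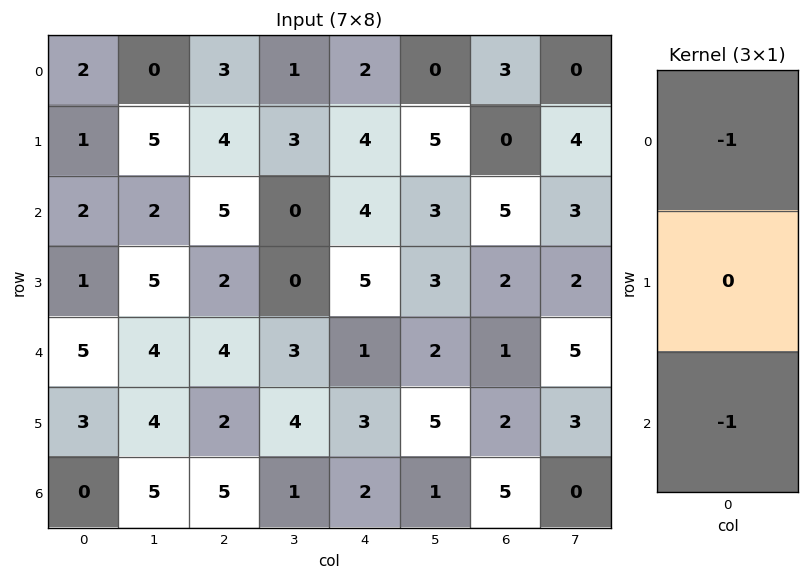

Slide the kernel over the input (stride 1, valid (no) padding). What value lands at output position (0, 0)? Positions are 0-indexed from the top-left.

-4

The receptive field on the input at this output position is [2 / 1 / 2]. Elementwise product with the kernel and sum: 2·-1 + 2·-1.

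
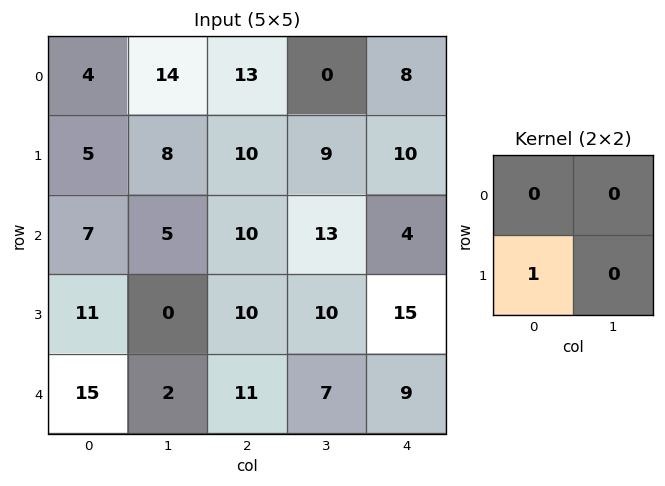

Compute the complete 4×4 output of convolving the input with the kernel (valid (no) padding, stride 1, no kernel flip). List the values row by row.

Output[0,0]: The receptive field on the input at this output position is [4 14 / 5 8]. Elementwise product with the kernel and sum: 5·1.
Output[0,1]: The receptive field on the input at this output position is [14 13 / 8 10]. Elementwise product with the kernel and sum: 8·1.

5 8 10 9
7 5 10 13
11 0 10 10
15 2 11 7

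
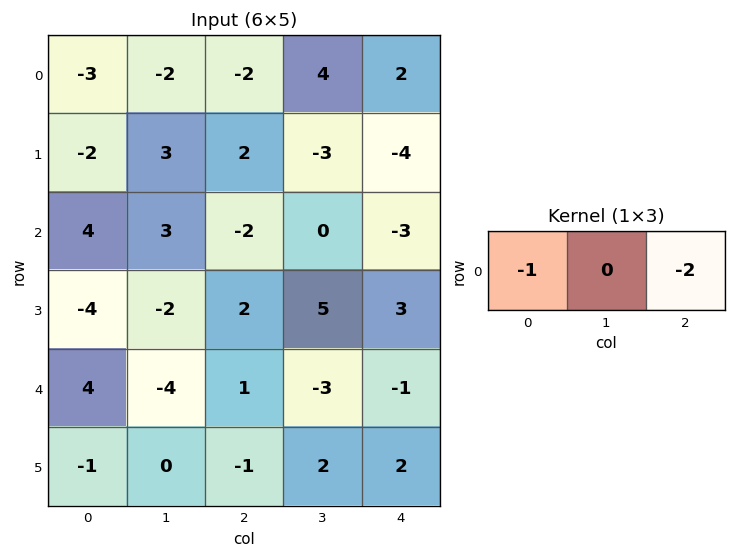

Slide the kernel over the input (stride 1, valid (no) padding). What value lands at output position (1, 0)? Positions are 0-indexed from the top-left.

The receptive field on the input at this output position is [-2 3 2]. Elementwise product with the kernel and sum: -2·-1 + 2·-2.

-2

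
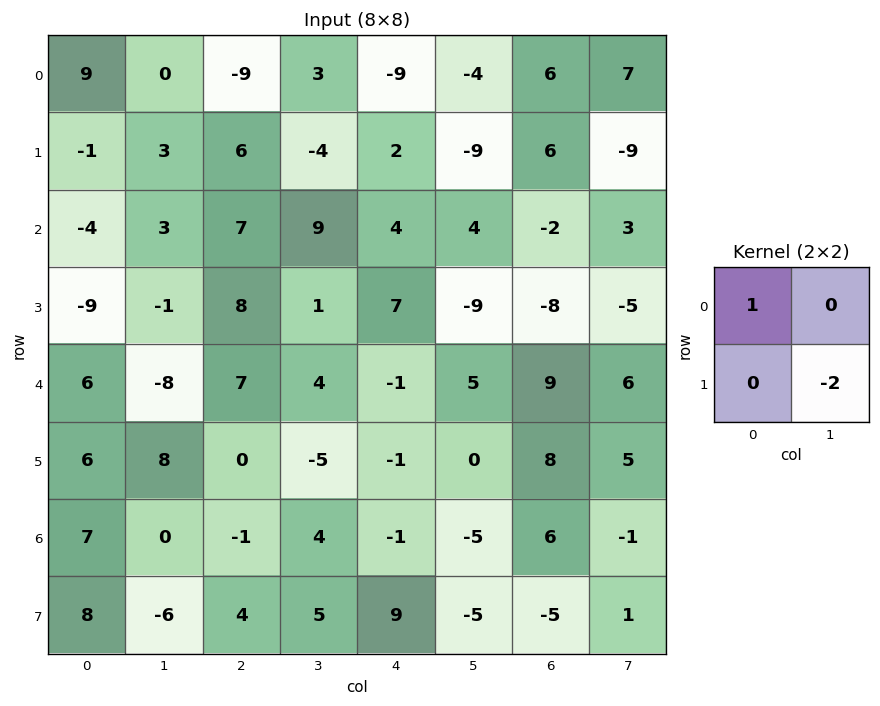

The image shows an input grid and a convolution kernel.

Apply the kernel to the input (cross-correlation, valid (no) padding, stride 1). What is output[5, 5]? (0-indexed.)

-12

The receptive field on the input at this output position is [0 8 / -5 6]. Elementwise product with the kernel and sum: 0·1 + 6·-2.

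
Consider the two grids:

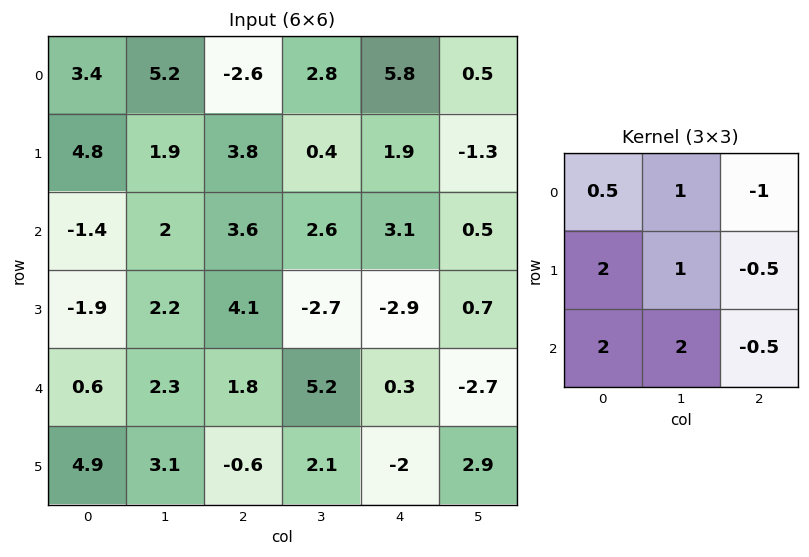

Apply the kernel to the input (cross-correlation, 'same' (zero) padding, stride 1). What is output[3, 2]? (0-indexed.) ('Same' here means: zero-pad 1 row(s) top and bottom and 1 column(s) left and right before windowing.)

The receptive field on the zero-padded input at this output position is [2 3.6 2.6 / 2.2 4.1 -2.7 / 2.3 1.8 5.2]. Elementwise product with the kernel and sum: 2·0.5 + 3.6·1 + 2.6·-1 + 2.2·2 + 4.1·1 + -2.7·-0.5 + 2.3·2 + 1.8·2 + 5.2·-0.5.

17.45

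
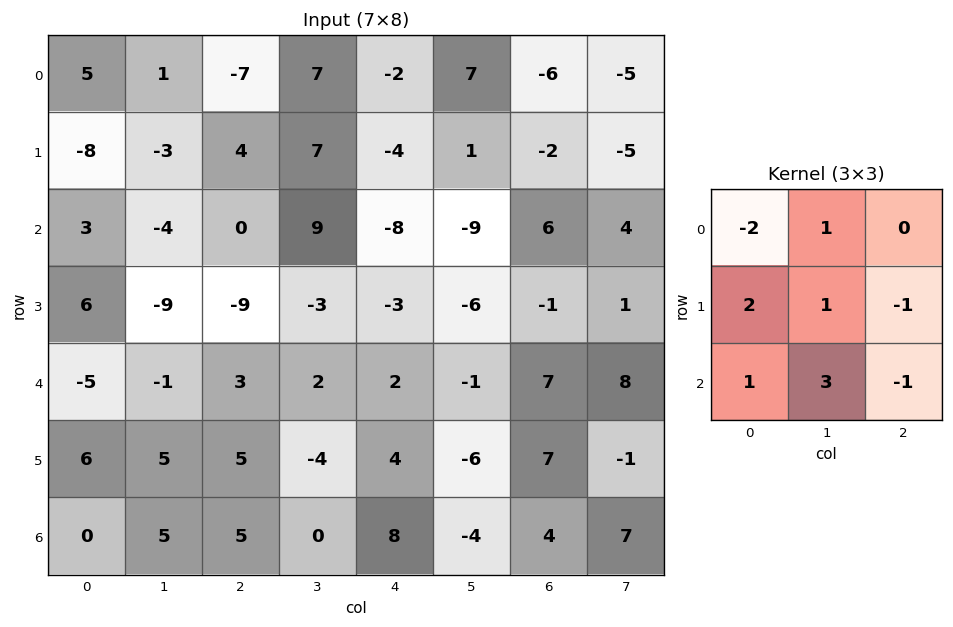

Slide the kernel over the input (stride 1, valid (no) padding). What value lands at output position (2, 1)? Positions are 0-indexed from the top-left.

-10

The receptive field on the input at this output position is [-4 0 9 / -9 -9 -3 / -1 3 2]. Elementwise product with the kernel and sum: -4·-2 + 0·1 + -9·2 + -9·1 + -3·-1 + -1·1 + 3·3 + 2·-1.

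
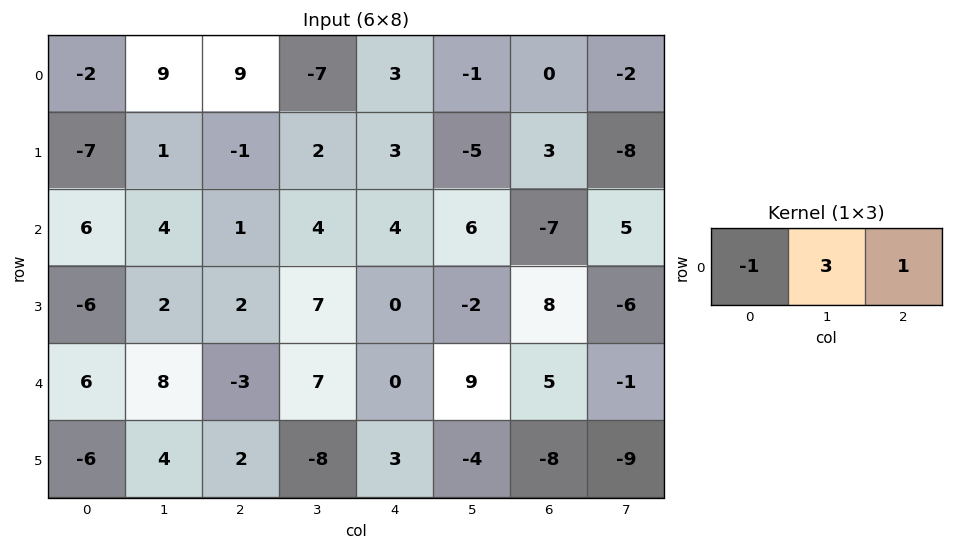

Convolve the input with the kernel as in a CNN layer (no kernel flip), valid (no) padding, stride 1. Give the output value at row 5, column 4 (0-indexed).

The receptive field on the input at this output position is [3 -4 -8]. Elementwise product with the kernel and sum: 3·-1 + -4·3 + -8·1.

-23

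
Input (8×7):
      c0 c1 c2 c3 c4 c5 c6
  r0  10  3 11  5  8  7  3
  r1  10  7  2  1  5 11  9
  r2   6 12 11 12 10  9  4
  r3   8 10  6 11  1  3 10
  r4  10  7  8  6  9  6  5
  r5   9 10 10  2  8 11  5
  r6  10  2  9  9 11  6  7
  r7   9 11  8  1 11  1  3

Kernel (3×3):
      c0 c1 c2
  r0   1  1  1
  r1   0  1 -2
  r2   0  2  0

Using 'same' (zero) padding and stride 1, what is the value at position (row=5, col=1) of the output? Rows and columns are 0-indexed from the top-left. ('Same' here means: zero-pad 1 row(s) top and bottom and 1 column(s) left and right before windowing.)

19

The receptive field on the zero-padded input at this output position is [10 7 8 / 9 10 10 / 10 2 9]. Elementwise product with the kernel and sum: 10·1 + 7·1 + 8·1 + 10·1 + 10·-2 + 2·2.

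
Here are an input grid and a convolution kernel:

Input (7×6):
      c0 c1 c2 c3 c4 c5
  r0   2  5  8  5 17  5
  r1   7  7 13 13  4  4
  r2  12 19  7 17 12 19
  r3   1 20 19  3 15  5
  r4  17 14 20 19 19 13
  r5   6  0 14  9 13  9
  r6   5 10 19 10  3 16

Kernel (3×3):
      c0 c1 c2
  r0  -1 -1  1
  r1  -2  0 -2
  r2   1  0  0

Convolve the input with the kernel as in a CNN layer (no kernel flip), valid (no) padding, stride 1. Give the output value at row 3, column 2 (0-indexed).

-71

The receptive field on the input at this output position is [19 3 15 / 20 19 19 / 14 9 13]. Elementwise product with the kernel and sum: 19·-1 + 3·-1 + 15·1 + 20·-2 + 19·-2 + 14·1.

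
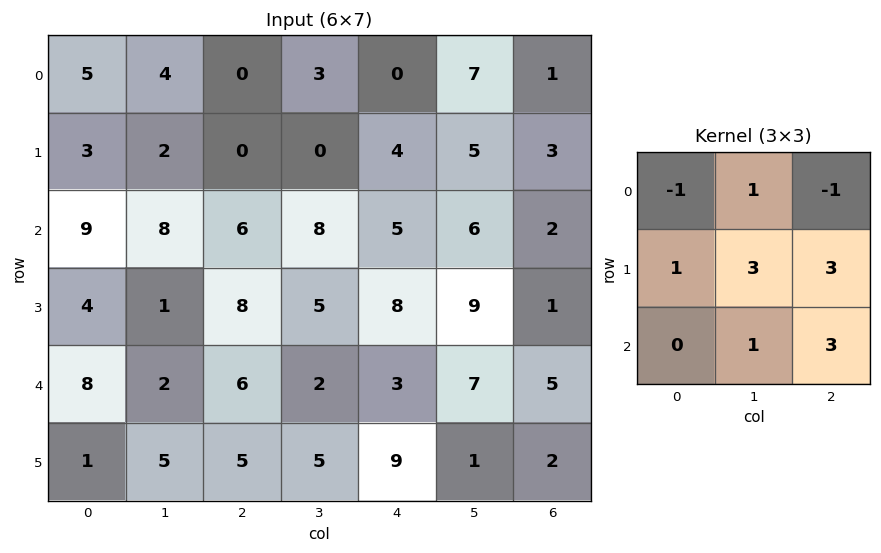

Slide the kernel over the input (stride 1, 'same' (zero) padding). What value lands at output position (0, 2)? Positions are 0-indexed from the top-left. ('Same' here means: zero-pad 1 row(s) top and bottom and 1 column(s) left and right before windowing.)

The receptive field on the zero-padded input at this output position is [0 0 0 / 4 0 3 / 2 0 0]. Elementwise product with the kernel and sum: 0·-1 + 0·1 + 0·-1 + 4·1 + 0·3 + 3·3 + 0·1 + 0·3.

13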